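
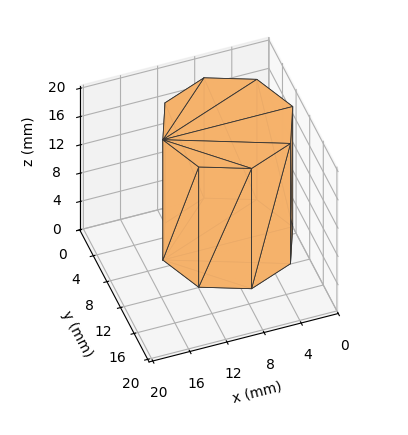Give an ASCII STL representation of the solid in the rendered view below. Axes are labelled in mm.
Reading the render: the shape is a regular 8-sided prism (a cylinder approximated with 8 flat sides), circumscribed radius ≈ 7 mm, height ≈ 17 mm (dimensions read to the nearest mm from the axis ticks). For the STL, each face is triangulated and given an outward normal.

solid part
  facet normal 0.0000 0.0000 -1.0000
    outer loop
      vertex 7.00 14.00 0.00
      vertex 11.95 11.95 0.00
      vertex 14.00 7.00 0.00
    endloop
  endfacet
  facet normal 0.0000 0.0000 -1.0000
    outer loop
      vertex 2.05 11.95 0.00
      vertex 7.00 14.00 0.00
      vertex 14.00 7.00 0.00
    endloop
  endfacet
  facet normal 0.0000 0.0000 -1.0000
    outer loop
      vertex 0.00 7.00 0.00
      vertex 2.05 11.95 0.00
      vertex 14.00 7.00 0.00
    endloop
  endfacet
  facet normal 0.0000 0.0000 -1.0000
    outer loop
      vertex 2.05 2.05 0.00
      vertex 0.00 7.00 0.00
      vertex 14.00 7.00 0.00
    endloop
  endfacet
  facet normal 0.0000 0.0000 -1.0000
    outer loop
      vertex 7.00 0.00 0.00
      vertex 2.05 2.05 0.00
      vertex 14.00 7.00 0.00
    endloop
  endfacet
  facet normal 0.0000 0.0000 -1.0000
    outer loop
      vertex 11.95 2.05 0.00
      vertex 7.00 0.00 0.00
      vertex 14.00 7.00 0.00
    endloop
  endfacet
  facet normal 0.0000 0.0000 1.0000
    outer loop
      vertex 14.00 7.00 17.00
      vertex 11.95 11.95 17.00
      vertex 7.00 14.00 17.00
    endloop
  endfacet
  facet normal 0.0000 0.0000 1.0000
    outer loop
      vertex 14.00 7.00 17.00
      vertex 7.00 14.00 17.00
      vertex 2.05 11.95 17.00
    endloop
  endfacet
  facet normal 0.0000 0.0000 1.0000
    outer loop
      vertex 14.00 7.00 17.00
      vertex 2.05 11.95 17.00
      vertex 0.00 7.00 17.00
    endloop
  endfacet
  facet normal 0.0000 0.0000 1.0000
    outer loop
      vertex 14.00 7.00 17.00
      vertex 0.00 7.00 17.00
      vertex 2.05 2.05 17.00
    endloop
  endfacet
  facet normal 0.0000 0.0000 1.0000
    outer loop
      vertex 14.00 7.00 17.00
      vertex 2.05 2.05 17.00
      vertex 7.00 0.00 17.00
    endloop
  endfacet
  facet normal 0.0000 0.0000 1.0000
    outer loop
      vertex 14.00 7.00 17.00
      vertex 7.00 0.00 17.00
      vertex 11.95 2.05 17.00
    endloop
  endfacet
  facet normal 0.9239 0.3826 0.0000
    outer loop
      vertex 14.00 7.00 0.00
      vertex 11.95 11.95 0.00
      vertex 11.95 11.95 17.00
    endloop
  endfacet
  facet normal 0.9239 0.3826 0.0000
    outer loop
      vertex 14.00 7.00 0.00
      vertex 11.95 11.95 17.00
      vertex 14.00 7.00 17.00
    endloop
  endfacet
  facet normal 0.3826 0.9239 0.0000
    outer loop
      vertex 11.95 11.95 0.00
      vertex 7.00 14.00 0.00
      vertex 7.00 14.00 17.00
    endloop
  endfacet
  facet normal 0.3826 0.9239 0.0000
    outer loop
      vertex 11.95 11.95 0.00
      vertex 7.00 14.00 17.00
      vertex 11.95 11.95 17.00
    endloop
  endfacet
  facet normal -0.3826 0.9239 0.0000
    outer loop
      vertex 7.00 14.00 0.00
      vertex 2.05 11.95 0.00
      vertex 2.05 11.95 17.00
    endloop
  endfacet
  facet normal -0.3826 0.9239 0.0000
    outer loop
      vertex 7.00 14.00 0.00
      vertex 2.05 11.95 17.00
      vertex 7.00 14.00 17.00
    endloop
  endfacet
  facet normal -0.9239 0.3826 0.0000
    outer loop
      vertex 2.05 11.95 0.00
      vertex 0.00 7.00 0.00
      vertex 0.00 7.00 17.00
    endloop
  endfacet
  facet normal -0.9239 0.3826 0.0000
    outer loop
      vertex 2.05 11.95 0.00
      vertex 0.00 7.00 17.00
      vertex 2.05 11.95 17.00
    endloop
  endfacet
  facet normal -0.9239 -0.3826 0.0000
    outer loop
      vertex 0.00 7.00 0.00
      vertex 2.05 2.05 0.00
      vertex 2.05 2.05 17.00
    endloop
  endfacet
  facet normal -0.9239 -0.3826 0.0000
    outer loop
      vertex 0.00 7.00 0.00
      vertex 2.05 2.05 17.00
      vertex 0.00 7.00 17.00
    endloop
  endfacet
  facet normal -0.3826 -0.9239 0.0000
    outer loop
      vertex 2.05 2.05 0.00
      vertex 7.00 0.00 0.00
      vertex 7.00 0.00 17.00
    endloop
  endfacet
  facet normal -0.3826 -0.9239 0.0000
    outer loop
      vertex 2.05 2.05 0.00
      vertex 7.00 0.00 17.00
      vertex 2.05 2.05 17.00
    endloop
  endfacet
  facet normal 0.3826 -0.9239 0.0000
    outer loop
      vertex 7.00 0.00 0.00
      vertex 11.95 2.05 0.00
      vertex 11.95 2.05 17.00
    endloop
  endfacet
  facet normal 0.3826 -0.9239 0.0000
    outer loop
      vertex 7.00 0.00 0.00
      vertex 11.95 2.05 17.00
      vertex 7.00 0.00 17.00
    endloop
  endfacet
  facet normal 0.9239 -0.3826 0.0000
    outer loop
      vertex 11.95 2.05 0.00
      vertex 14.00 7.00 0.00
      vertex 14.00 7.00 17.00
    endloop
  endfacet
  facet normal 0.9239 -0.3826 0.0000
    outer loop
      vertex 11.95 2.05 0.00
      vertex 14.00 7.00 17.00
      vertex 11.95 2.05 17.00
    endloop
  endfacet
endsolid part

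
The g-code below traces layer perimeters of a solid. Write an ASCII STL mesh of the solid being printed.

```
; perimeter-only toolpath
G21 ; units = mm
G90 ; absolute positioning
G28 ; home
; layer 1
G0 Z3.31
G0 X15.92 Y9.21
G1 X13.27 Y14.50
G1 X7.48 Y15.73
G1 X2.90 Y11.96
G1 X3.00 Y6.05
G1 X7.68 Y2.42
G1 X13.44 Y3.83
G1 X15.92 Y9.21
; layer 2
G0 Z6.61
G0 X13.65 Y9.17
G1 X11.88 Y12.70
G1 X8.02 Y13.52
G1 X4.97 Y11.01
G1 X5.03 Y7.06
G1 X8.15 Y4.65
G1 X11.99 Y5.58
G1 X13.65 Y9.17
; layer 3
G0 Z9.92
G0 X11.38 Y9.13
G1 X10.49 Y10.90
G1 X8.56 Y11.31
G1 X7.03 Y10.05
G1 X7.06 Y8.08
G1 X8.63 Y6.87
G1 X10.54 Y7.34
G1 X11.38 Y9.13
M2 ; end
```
solid part
  facet normal 0.0000 0.0000 -1.0000
    outer loop
      vertex 6.94 17.94 0.00
      vertex 14.66 16.30 0.00
      vertex 18.20 9.24 0.00
    endloop
  endfacet
  facet normal 0.0000 0.0000 -1.0000
    outer loop
      vertex 0.84 12.92 0.00
      vertex 6.94 17.94 0.00
      vertex 18.20 9.24 0.00
    endloop
  endfacet
  facet normal 0.0000 0.0000 -1.0000
    outer loop
      vertex 0.96 5.03 0.00
      vertex 0.84 12.92 0.00
      vertex 18.20 9.24 0.00
    endloop
  endfacet
  facet normal 0.0000 0.0000 -1.0000
    outer loop
      vertex 7.21 0.20 0.00
      vertex 0.96 5.03 0.00
      vertex 18.20 9.24 0.00
    endloop
  endfacet
  facet normal 0.0000 0.0000 -1.0000
    outer loop
      vertex 14.88 2.07 0.00
      vertex 7.21 0.20 0.00
      vertex 18.20 9.24 0.00
    endloop
  endfacet
  facet normal 0.7597 0.3809 0.5270
    outer loop
      vertex 18.20 9.24 0.00
      vertex 14.66 16.30 0.00
      vertex 9.10 9.10 13.22
    endloop
  endfacet
  facet normal 0.1766 0.8313 0.5270
    outer loop
      vertex 14.66 16.30 0.00
      vertex 6.94 17.94 0.00
      vertex 9.10 9.10 13.22
    endloop
  endfacet
  facet normal -0.5400 0.6562 0.5270
    outer loop
      vertex 6.94 17.94 0.00
      vertex 0.84 12.92 0.00
      vertex 9.10 9.10 13.22
    endloop
  endfacet
  facet normal -0.8497 -0.0129 0.5272
    outer loop
      vertex 0.84 12.92 0.00
      vertex 0.96 5.03 0.00
      vertex 9.10 9.10 13.22
    endloop
  endfacet
  facet normal -0.5197 -0.6725 0.5270
    outer loop
      vertex 0.96 5.03 0.00
      vertex 7.21 0.20 0.00
      vertex 9.10 9.10 13.22
    endloop
  endfacet
  facet normal 0.2013 -0.8256 0.5271
    outer loop
      vertex 7.21 0.20 0.00
      vertex 14.88 2.07 0.00
      vertex 9.10 9.10 13.22
    endloop
  endfacet
  facet normal 0.7712 -0.3571 0.5271
    outer loop
      vertex 14.88 2.07 0.00
      vertex 18.20 9.24 0.00
      vertex 9.10 9.10 13.22
    endloop
  endfacet
endsolid part

The G0 Z moves step by Δz≈3.31 mm. The G1 loops shrink linearly with z, so the solid tapers from its base footprint up to z≈13.2. Closing with a flat bottom cap and the tapered top and triangulating gives 12 facets — a regular 7-sided pyramid, base circumscribed radius ≈ 9.1 mm, apex at z ≈ 13.2 mm.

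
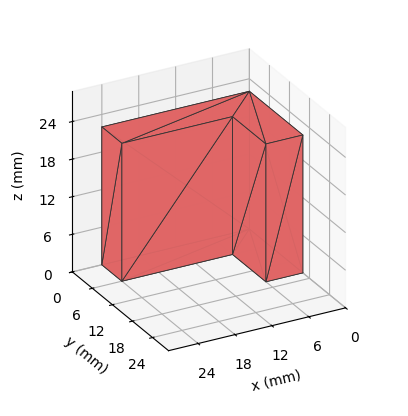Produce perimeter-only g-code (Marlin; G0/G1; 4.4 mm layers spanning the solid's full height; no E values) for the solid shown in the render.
Reading the render: the shape is an L-shaped prism: outer 24 × 16 mm, arm thicknesses ≈ 6 mm (horizontal) and 6 mm (vertical), extruded 22 mm in z (dimensions read to the nearest mm from the axis ticks). For the g-code, the solid's height is divided into equal slices at the stated Δz and each level perimeter traced with G1 moves after a G0 lift.

; perimeter-only toolpath
G21 ; units = mm
G90 ; absolute positioning
G28 ; home
; layer 1
G0 Z4.4
G0 X0.0 Y0.0
G1 X24.0 Y0.0
G1 X24.0 Y6.0
G1 X6.0 Y6.0
G1 X6.0 Y16.0
G1 X0.0 Y16.0
G1 X0.0 Y0.0
; layer 2
G0 Z8.8
G0 X0.0 Y0.0
G1 X24.0 Y0.0
G1 X24.0 Y6.0
G1 X6.0 Y6.0
G1 X6.0 Y16.0
G1 X0.0 Y16.0
G1 X0.0 Y0.0
; layer 3
G0 Z13.2
G0 X0.0 Y0.0
G1 X24.0 Y0.0
G1 X24.0 Y6.0
G1 X6.0 Y6.0
G1 X6.0 Y16.0
G1 X0.0 Y16.0
G1 X0.0 Y0.0
; layer 4
G0 Z17.6
G0 X0.0 Y0.0
G1 X24.0 Y0.0
G1 X24.0 Y6.0
G1 X6.0 Y6.0
G1 X6.0 Y16.0
G1 X0.0 Y16.0
G1 X0.0 Y0.0
; layer 5
G0 Z22.0
G0 X0.0 Y0.0
G1 X24.0 Y0.0
G1 X24.0 Y6.0
G1 X6.0 Y6.0
G1 X6.0 Y16.0
G1 X0.0 Y16.0
G1 X0.0 Y0.0
M2 ; end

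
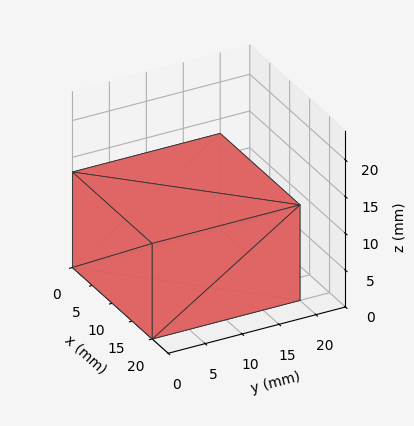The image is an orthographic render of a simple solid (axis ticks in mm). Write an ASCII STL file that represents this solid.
Reading the render: the shape is a rectangular box, roughly 20 × 20 mm footprint and 13 mm tall (dimensions read to the nearest mm from the axis ticks). For the STL, each face is triangulated and given an outward normal.

solid part
  facet normal 0.0000 0.0000 -1.0000
    outer loop
      vertex 20.000 20.000 0.000
      vertex 20.000 0.000 0.000
      vertex 0.000 0.000 0.000
    endloop
  endfacet
  facet normal 0.0000 0.0000 -1.0000
    outer loop
      vertex 0.000 20.000 0.000
      vertex 20.000 20.000 0.000
      vertex 0.000 0.000 0.000
    endloop
  endfacet
  facet normal 0.0000 0.0000 1.0000
    outer loop
      vertex 0.000 0.000 13.000
      vertex 20.000 0.000 13.000
      vertex 20.000 20.000 13.000
    endloop
  endfacet
  facet normal 0.0000 0.0000 1.0000
    outer loop
      vertex 0.000 0.000 13.000
      vertex 20.000 20.000 13.000
      vertex 0.000 20.000 13.000
    endloop
  endfacet
  facet normal 0.0000 -1.0000 0.0000
    outer loop
      vertex 0.000 0.000 0.000
      vertex 20.000 0.000 0.000
      vertex 20.000 0.000 13.000
    endloop
  endfacet
  facet normal 0.0000 -1.0000 0.0000
    outer loop
      vertex 0.000 0.000 0.000
      vertex 20.000 0.000 13.000
      vertex 0.000 0.000 13.000
    endloop
  endfacet
  facet normal 0.0000 1.0000 0.0000
    outer loop
      vertex 20.000 20.000 13.000
      vertex 20.000 20.000 0.000
      vertex 0.000 20.000 0.000
    endloop
  endfacet
  facet normal 0.0000 1.0000 0.0000
    outer loop
      vertex 0.000 20.000 13.000
      vertex 20.000 20.000 13.000
      vertex 0.000 20.000 0.000
    endloop
  endfacet
  facet normal -1.0000 0.0000 0.0000
    outer loop
      vertex 0.000 20.000 13.000
      vertex 0.000 20.000 0.000
      vertex 0.000 0.000 0.000
    endloop
  endfacet
  facet normal -1.0000 0.0000 0.0000
    outer loop
      vertex 0.000 0.000 13.000
      vertex 0.000 20.000 13.000
      vertex 0.000 0.000 0.000
    endloop
  endfacet
  facet normal 1.0000 0.0000 0.0000
    outer loop
      vertex 20.000 0.000 0.000
      vertex 20.000 20.000 0.000
      vertex 20.000 20.000 13.000
    endloop
  endfacet
  facet normal 1.0000 0.0000 0.0000
    outer loop
      vertex 20.000 0.000 0.000
      vertex 20.000 20.000 13.000
      vertex 20.000 0.000 13.000
    endloop
  endfacet
endsolid part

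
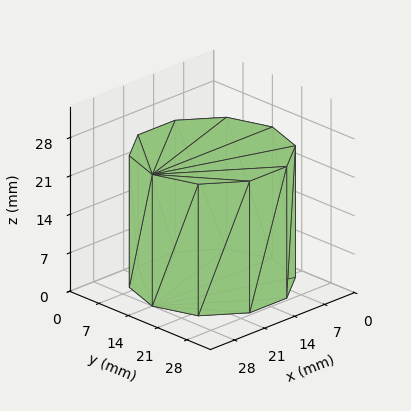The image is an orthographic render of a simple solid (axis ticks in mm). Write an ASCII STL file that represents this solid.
Reading the render: the shape is a regular 10-sided prism (a cylinder approximated with 10 flat sides), circumscribed radius ≈ 14 mm, height ≈ 24 mm (dimensions read to the nearest mm from the axis ticks). For the STL, each face is triangulated and given an outward normal.

solid part
  facet normal 0.0000 0.0000 -1.0000
    outer loop
      vertex 18.326 27.315 0.000
      vertex 25.326 22.229 0.000
      vertex 28.000 14.000 0.000
    endloop
  endfacet
  facet normal 0.0000 0.0000 -1.0000
    outer loop
      vertex 9.674 27.315 0.000
      vertex 18.326 27.315 0.000
      vertex 28.000 14.000 0.000
    endloop
  endfacet
  facet normal 0.0000 0.0000 -1.0000
    outer loop
      vertex 2.674 22.229 0.000
      vertex 9.674 27.315 0.000
      vertex 28.000 14.000 0.000
    endloop
  endfacet
  facet normal 0.0000 0.0000 -1.0000
    outer loop
      vertex 0.000 14.000 0.000
      vertex 2.674 22.229 0.000
      vertex 28.000 14.000 0.000
    endloop
  endfacet
  facet normal 0.0000 0.0000 -1.0000
    outer loop
      vertex 2.674 5.771 0.000
      vertex 0.000 14.000 0.000
      vertex 28.000 14.000 0.000
    endloop
  endfacet
  facet normal 0.0000 0.0000 -1.0000
    outer loop
      vertex 9.674 0.685 0.000
      vertex 2.674 5.771 0.000
      vertex 28.000 14.000 0.000
    endloop
  endfacet
  facet normal 0.0000 0.0000 -1.0000
    outer loop
      vertex 18.326 0.685 0.000
      vertex 9.674 0.685 0.000
      vertex 28.000 14.000 0.000
    endloop
  endfacet
  facet normal 0.0000 0.0000 -1.0000
    outer loop
      vertex 25.326 5.771 0.000
      vertex 18.326 0.685 0.000
      vertex 28.000 14.000 0.000
    endloop
  endfacet
  facet normal 0.0000 0.0000 1.0000
    outer loop
      vertex 28.000 14.000 24.000
      vertex 25.326 22.229 24.000
      vertex 18.326 27.315 24.000
    endloop
  endfacet
  facet normal 0.0000 0.0000 1.0000
    outer loop
      vertex 28.000 14.000 24.000
      vertex 18.326 27.315 24.000
      vertex 9.674 27.315 24.000
    endloop
  endfacet
  facet normal 0.0000 0.0000 1.0000
    outer loop
      vertex 28.000 14.000 24.000
      vertex 9.674 27.315 24.000
      vertex 2.674 22.229 24.000
    endloop
  endfacet
  facet normal 0.0000 0.0000 1.0000
    outer loop
      vertex 28.000 14.000 24.000
      vertex 2.674 22.229 24.000
      vertex 0.000 14.000 24.000
    endloop
  endfacet
  facet normal 0.0000 0.0000 1.0000
    outer loop
      vertex 28.000 14.000 24.000
      vertex 0.000 14.000 24.000
      vertex 2.674 5.771 24.000
    endloop
  endfacet
  facet normal 0.0000 0.0000 1.0000
    outer loop
      vertex 28.000 14.000 24.000
      vertex 2.674 5.771 24.000
      vertex 9.674 0.685 24.000
    endloop
  endfacet
  facet normal 0.0000 0.0000 1.0000
    outer loop
      vertex 28.000 14.000 24.000
      vertex 9.674 0.685 24.000
      vertex 18.326 0.685 24.000
    endloop
  endfacet
  facet normal 0.0000 0.0000 1.0000
    outer loop
      vertex 28.000 14.000 24.000
      vertex 18.326 0.685 24.000
      vertex 25.326 5.771 24.000
    endloop
  endfacet
  facet normal 0.9510 0.3090 0.0000
    outer loop
      vertex 28.000 14.000 0.000
      vertex 25.326 22.229 0.000
      vertex 25.326 22.229 24.000
    endloop
  endfacet
  facet normal 0.9510 0.3090 0.0000
    outer loop
      vertex 28.000 14.000 0.000
      vertex 25.326 22.229 24.000
      vertex 28.000 14.000 24.000
    endloop
  endfacet
  facet normal 0.5878 0.8090 0.0000
    outer loop
      vertex 25.326 22.229 0.000
      vertex 18.326 27.315 0.000
      vertex 18.326 27.315 24.000
    endloop
  endfacet
  facet normal 0.5878 0.8090 0.0000
    outer loop
      vertex 25.326 22.229 0.000
      vertex 18.326 27.315 24.000
      vertex 25.326 22.229 24.000
    endloop
  endfacet
  facet normal 0.0000 1.0000 0.0000
    outer loop
      vertex 18.326 27.315 0.000
      vertex 9.674 27.315 0.000
      vertex 9.674 27.315 24.000
    endloop
  endfacet
  facet normal 0.0000 1.0000 0.0000
    outer loop
      vertex 18.326 27.315 0.000
      vertex 9.674 27.315 24.000
      vertex 18.326 27.315 24.000
    endloop
  endfacet
  facet normal -0.5878 0.8090 0.0000
    outer loop
      vertex 9.674 27.315 0.000
      vertex 2.674 22.229 0.000
      vertex 2.674 22.229 24.000
    endloop
  endfacet
  facet normal -0.5878 0.8090 0.0000
    outer loop
      vertex 9.674 27.315 0.000
      vertex 2.674 22.229 24.000
      vertex 9.674 27.315 24.000
    endloop
  endfacet
  facet normal -0.9510 0.3090 0.0000
    outer loop
      vertex 2.674 22.229 0.000
      vertex 0.000 14.000 0.000
      vertex 0.000 14.000 24.000
    endloop
  endfacet
  facet normal -0.9510 0.3090 0.0000
    outer loop
      vertex 2.674 22.229 0.000
      vertex 0.000 14.000 24.000
      vertex 2.674 22.229 24.000
    endloop
  endfacet
  facet normal -0.9510 -0.3090 0.0000
    outer loop
      vertex 0.000 14.000 0.000
      vertex 2.674 5.771 0.000
      vertex 2.674 5.771 24.000
    endloop
  endfacet
  facet normal -0.9510 -0.3090 0.0000
    outer loop
      vertex 0.000 14.000 0.000
      vertex 2.674 5.771 24.000
      vertex 0.000 14.000 24.000
    endloop
  endfacet
  facet normal -0.5878 -0.8090 0.0000
    outer loop
      vertex 2.674 5.771 0.000
      vertex 9.674 0.685 0.000
      vertex 9.674 0.685 24.000
    endloop
  endfacet
  facet normal -0.5878 -0.8090 0.0000
    outer loop
      vertex 2.674 5.771 0.000
      vertex 9.674 0.685 24.000
      vertex 2.674 5.771 24.000
    endloop
  endfacet
  facet normal 0.0000 -1.0000 0.0000
    outer loop
      vertex 9.674 0.685 0.000
      vertex 18.326 0.685 0.000
      vertex 18.326 0.685 24.000
    endloop
  endfacet
  facet normal 0.0000 -1.0000 0.0000
    outer loop
      vertex 9.674 0.685 0.000
      vertex 18.326 0.685 24.000
      vertex 9.674 0.685 24.000
    endloop
  endfacet
  facet normal 0.5878 -0.8090 0.0000
    outer loop
      vertex 18.326 0.685 0.000
      vertex 25.326 5.771 0.000
      vertex 25.326 5.771 24.000
    endloop
  endfacet
  facet normal 0.5878 -0.8090 0.0000
    outer loop
      vertex 18.326 0.685 0.000
      vertex 25.326 5.771 24.000
      vertex 18.326 0.685 24.000
    endloop
  endfacet
  facet normal 0.9510 -0.3090 0.0000
    outer loop
      vertex 25.326 5.771 0.000
      vertex 28.000 14.000 0.000
      vertex 28.000 14.000 24.000
    endloop
  endfacet
  facet normal 0.9510 -0.3090 0.0000
    outer loop
      vertex 25.326 5.771 0.000
      vertex 28.000 14.000 24.000
      vertex 25.326 5.771 24.000
    endloop
  endfacet
endsolid part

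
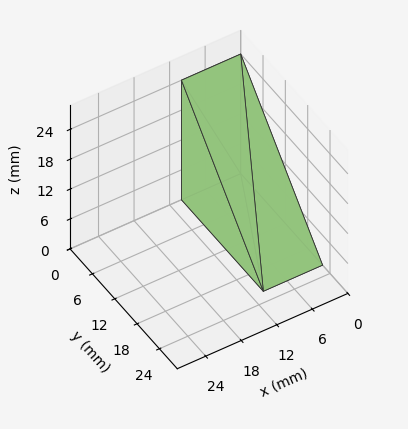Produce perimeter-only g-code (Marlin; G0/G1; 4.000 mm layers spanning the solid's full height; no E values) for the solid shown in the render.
Reading the render: the shape is a wedge (ramp): 10 × 22 mm base, rising to 24 mm along the y=0 edge and sloping linearly to z=0 at y=22 (dimensions read to the nearest mm from the axis ticks). For the g-code, the solid's height is divided into equal slices at the stated Δz and each level perimeter traced with G1 moves after a G0 lift.

; perimeter-only toolpath
G21 ; units = mm
G90 ; absolute positioning
G28 ; home
; layer 1
G0 Z4.000
G0 X0.000 Y0.000
G1 X10.000 Y0.000
G1 X10.000 Y18.333
G1 X0.000 Y18.333
G1 X0.000 Y0.000
; layer 2
G0 Z8.000
G0 X0.000 Y0.000
G1 X10.000 Y0.000
G1 X10.000 Y14.667
G1 X0.000 Y14.667
G1 X0.000 Y0.000
; layer 3
G0 Z12.000
G0 X0.000 Y0.000
G1 X10.000 Y0.000
G1 X10.000 Y11.000
G1 X0.000 Y11.000
G1 X0.000 Y0.000
; layer 4
G0 Z16.000
G0 X0.000 Y0.000
G1 X10.000 Y0.000
G1 X10.000 Y7.333
G1 X0.000 Y7.333
G1 X0.000 Y0.000
; layer 5
G0 Z20.000
G0 X0.000 Y0.000
G1 X10.000 Y0.000
G1 X10.000 Y3.667
G1 X0.000 Y3.667
G1 X0.000 Y0.000
M2 ; end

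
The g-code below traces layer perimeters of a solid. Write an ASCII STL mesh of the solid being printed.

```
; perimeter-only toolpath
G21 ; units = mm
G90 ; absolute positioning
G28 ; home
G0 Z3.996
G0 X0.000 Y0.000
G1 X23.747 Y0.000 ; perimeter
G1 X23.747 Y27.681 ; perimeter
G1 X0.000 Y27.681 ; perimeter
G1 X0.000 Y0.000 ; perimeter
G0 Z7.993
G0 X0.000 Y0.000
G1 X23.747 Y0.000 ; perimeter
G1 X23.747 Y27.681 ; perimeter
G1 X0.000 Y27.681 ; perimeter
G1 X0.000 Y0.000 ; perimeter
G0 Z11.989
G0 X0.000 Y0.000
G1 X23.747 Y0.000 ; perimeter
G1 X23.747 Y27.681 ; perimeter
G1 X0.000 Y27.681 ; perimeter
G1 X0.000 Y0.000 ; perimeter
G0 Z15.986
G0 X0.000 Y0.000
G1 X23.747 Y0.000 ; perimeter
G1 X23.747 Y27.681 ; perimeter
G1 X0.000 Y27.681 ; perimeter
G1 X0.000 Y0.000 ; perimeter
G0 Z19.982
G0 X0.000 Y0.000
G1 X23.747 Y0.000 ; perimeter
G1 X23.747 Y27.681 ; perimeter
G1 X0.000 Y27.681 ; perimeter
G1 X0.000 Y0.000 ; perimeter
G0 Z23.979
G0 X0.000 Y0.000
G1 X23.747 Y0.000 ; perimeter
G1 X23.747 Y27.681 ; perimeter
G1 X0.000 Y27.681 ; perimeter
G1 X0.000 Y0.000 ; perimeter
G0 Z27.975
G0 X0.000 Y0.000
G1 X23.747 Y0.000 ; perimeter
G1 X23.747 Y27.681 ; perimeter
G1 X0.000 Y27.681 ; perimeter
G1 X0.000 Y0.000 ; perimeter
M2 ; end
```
solid part
  facet normal 0.0000 0.0000 -1.0000
    outer loop
      vertex 23.747 27.681 0.000
      vertex 23.747 0.000 0.000
      vertex 0.000 0.000 0.000
    endloop
  endfacet
  facet normal 0.0000 0.0000 -1.0000
    outer loop
      vertex 0.000 27.681 0.000
      vertex 23.747 27.681 0.000
      vertex 0.000 0.000 0.000
    endloop
  endfacet
  facet normal 0.0000 0.0000 1.0000
    outer loop
      vertex 0.000 0.000 27.975
      vertex 23.747 0.000 27.975
      vertex 23.747 27.681 27.975
    endloop
  endfacet
  facet normal 0.0000 0.0000 1.0000
    outer loop
      vertex 0.000 0.000 27.975
      vertex 23.747 27.681 27.975
      vertex 0.000 27.681 27.975
    endloop
  endfacet
  facet normal 0.0000 -1.0000 0.0000
    outer loop
      vertex 0.000 0.000 0.000
      vertex 23.747 0.000 0.000
      vertex 23.747 0.000 27.975
    endloop
  endfacet
  facet normal 0.0000 -1.0000 0.0000
    outer loop
      vertex 0.000 0.000 0.000
      vertex 23.747 0.000 27.975
      vertex 0.000 0.000 27.975
    endloop
  endfacet
  facet normal 0.0000 1.0000 0.0000
    outer loop
      vertex 23.747 27.681 27.975
      vertex 23.747 27.681 0.000
      vertex 0.000 27.681 0.000
    endloop
  endfacet
  facet normal 0.0000 1.0000 0.0000
    outer loop
      vertex 0.000 27.681 27.975
      vertex 23.747 27.681 27.975
      vertex 0.000 27.681 0.000
    endloop
  endfacet
  facet normal -1.0000 0.0000 0.0000
    outer loop
      vertex 0.000 27.681 27.975
      vertex 0.000 27.681 0.000
      vertex 0.000 0.000 0.000
    endloop
  endfacet
  facet normal -1.0000 0.0000 0.0000
    outer loop
      vertex 0.000 0.000 27.975
      vertex 0.000 27.681 27.975
      vertex 0.000 0.000 0.000
    endloop
  endfacet
  facet normal 1.0000 0.0000 0.0000
    outer loop
      vertex 23.747 0.000 0.000
      vertex 23.747 27.681 0.000
      vertex 23.747 27.681 27.975
    endloop
  endfacet
  facet normal 1.0000 0.0000 0.0000
    outer loop
      vertex 23.747 0.000 0.000
      vertex 23.747 27.681 27.975
      vertex 23.747 0.000 27.975
    endloop
  endfacet
endsolid part

The G0 Z moves step by Δz≈3.996 mm. Every layer's G1 loop is the same polygon, so the solid is a straight extrusion of it from z=0 to z≈28. Closing with flat bottom and top caps and triangulating gives 12 facets — a rectangular box, roughly 23.7 × 27.7 mm footprint and 28 mm tall.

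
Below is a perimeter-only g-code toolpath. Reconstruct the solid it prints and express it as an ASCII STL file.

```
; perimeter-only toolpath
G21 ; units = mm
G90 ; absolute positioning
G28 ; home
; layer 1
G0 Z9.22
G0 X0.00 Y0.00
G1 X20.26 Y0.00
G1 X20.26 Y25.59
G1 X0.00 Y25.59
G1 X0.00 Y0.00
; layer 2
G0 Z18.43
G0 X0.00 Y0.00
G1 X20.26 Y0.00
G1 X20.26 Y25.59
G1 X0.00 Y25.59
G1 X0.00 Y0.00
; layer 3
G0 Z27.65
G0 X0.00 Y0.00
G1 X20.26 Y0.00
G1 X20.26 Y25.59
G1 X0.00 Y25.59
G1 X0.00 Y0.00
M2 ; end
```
solid part
  facet normal 0.0000 0.0000 -1.0000
    outer loop
      vertex 20.26 25.59 0.00
      vertex 20.26 0.00 0.00
      vertex 0.00 0.00 0.00
    endloop
  endfacet
  facet normal 0.0000 0.0000 -1.0000
    outer loop
      vertex 0.00 25.59 0.00
      vertex 20.26 25.59 0.00
      vertex 0.00 0.00 0.00
    endloop
  endfacet
  facet normal 0.0000 0.0000 1.0000
    outer loop
      vertex 0.00 0.00 27.65
      vertex 20.26 0.00 27.65
      vertex 20.26 25.59 27.65
    endloop
  endfacet
  facet normal 0.0000 0.0000 1.0000
    outer loop
      vertex 0.00 0.00 27.65
      vertex 20.26 25.59 27.65
      vertex 0.00 25.59 27.65
    endloop
  endfacet
  facet normal 0.0000 -1.0000 0.0000
    outer loop
      vertex 0.00 0.00 0.00
      vertex 20.26 0.00 0.00
      vertex 20.26 0.00 27.65
    endloop
  endfacet
  facet normal 0.0000 -1.0000 0.0000
    outer loop
      vertex 0.00 0.00 0.00
      vertex 20.26 0.00 27.65
      vertex 0.00 0.00 27.65
    endloop
  endfacet
  facet normal 0.0000 1.0000 0.0000
    outer loop
      vertex 20.26 25.59 27.65
      vertex 20.26 25.59 0.00
      vertex 0.00 25.59 0.00
    endloop
  endfacet
  facet normal 0.0000 1.0000 0.0000
    outer loop
      vertex 0.00 25.59 27.65
      vertex 20.26 25.59 27.65
      vertex 0.00 25.59 0.00
    endloop
  endfacet
  facet normal -1.0000 0.0000 0.0000
    outer loop
      vertex 0.00 25.59 27.65
      vertex 0.00 25.59 0.00
      vertex 0.00 0.00 0.00
    endloop
  endfacet
  facet normal -1.0000 0.0000 0.0000
    outer loop
      vertex 0.00 0.00 27.65
      vertex 0.00 25.59 27.65
      vertex 0.00 0.00 0.00
    endloop
  endfacet
  facet normal 1.0000 0.0000 0.0000
    outer loop
      vertex 20.26 0.00 0.00
      vertex 20.26 25.59 0.00
      vertex 20.26 25.59 27.65
    endloop
  endfacet
  facet normal 1.0000 0.0000 0.0000
    outer loop
      vertex 20.26 0.00 0.00
      vertex 20.26 25.59 27.65
      vertex 20.26 0.00 27.65
    endloop
  endfacet
endsolid part

The G0 Z moves step by Δz≈9.22 mm. Every layer's G1 loop is the same polygon, so the solid is a straight extrusion of it from z=0 to z≈27.6. Closing with flat bottom and top caps and triangulating gives 12 facets — a rectangular box, roughly 20.3 × 25.6 mm footprint and 27.6 mm tall.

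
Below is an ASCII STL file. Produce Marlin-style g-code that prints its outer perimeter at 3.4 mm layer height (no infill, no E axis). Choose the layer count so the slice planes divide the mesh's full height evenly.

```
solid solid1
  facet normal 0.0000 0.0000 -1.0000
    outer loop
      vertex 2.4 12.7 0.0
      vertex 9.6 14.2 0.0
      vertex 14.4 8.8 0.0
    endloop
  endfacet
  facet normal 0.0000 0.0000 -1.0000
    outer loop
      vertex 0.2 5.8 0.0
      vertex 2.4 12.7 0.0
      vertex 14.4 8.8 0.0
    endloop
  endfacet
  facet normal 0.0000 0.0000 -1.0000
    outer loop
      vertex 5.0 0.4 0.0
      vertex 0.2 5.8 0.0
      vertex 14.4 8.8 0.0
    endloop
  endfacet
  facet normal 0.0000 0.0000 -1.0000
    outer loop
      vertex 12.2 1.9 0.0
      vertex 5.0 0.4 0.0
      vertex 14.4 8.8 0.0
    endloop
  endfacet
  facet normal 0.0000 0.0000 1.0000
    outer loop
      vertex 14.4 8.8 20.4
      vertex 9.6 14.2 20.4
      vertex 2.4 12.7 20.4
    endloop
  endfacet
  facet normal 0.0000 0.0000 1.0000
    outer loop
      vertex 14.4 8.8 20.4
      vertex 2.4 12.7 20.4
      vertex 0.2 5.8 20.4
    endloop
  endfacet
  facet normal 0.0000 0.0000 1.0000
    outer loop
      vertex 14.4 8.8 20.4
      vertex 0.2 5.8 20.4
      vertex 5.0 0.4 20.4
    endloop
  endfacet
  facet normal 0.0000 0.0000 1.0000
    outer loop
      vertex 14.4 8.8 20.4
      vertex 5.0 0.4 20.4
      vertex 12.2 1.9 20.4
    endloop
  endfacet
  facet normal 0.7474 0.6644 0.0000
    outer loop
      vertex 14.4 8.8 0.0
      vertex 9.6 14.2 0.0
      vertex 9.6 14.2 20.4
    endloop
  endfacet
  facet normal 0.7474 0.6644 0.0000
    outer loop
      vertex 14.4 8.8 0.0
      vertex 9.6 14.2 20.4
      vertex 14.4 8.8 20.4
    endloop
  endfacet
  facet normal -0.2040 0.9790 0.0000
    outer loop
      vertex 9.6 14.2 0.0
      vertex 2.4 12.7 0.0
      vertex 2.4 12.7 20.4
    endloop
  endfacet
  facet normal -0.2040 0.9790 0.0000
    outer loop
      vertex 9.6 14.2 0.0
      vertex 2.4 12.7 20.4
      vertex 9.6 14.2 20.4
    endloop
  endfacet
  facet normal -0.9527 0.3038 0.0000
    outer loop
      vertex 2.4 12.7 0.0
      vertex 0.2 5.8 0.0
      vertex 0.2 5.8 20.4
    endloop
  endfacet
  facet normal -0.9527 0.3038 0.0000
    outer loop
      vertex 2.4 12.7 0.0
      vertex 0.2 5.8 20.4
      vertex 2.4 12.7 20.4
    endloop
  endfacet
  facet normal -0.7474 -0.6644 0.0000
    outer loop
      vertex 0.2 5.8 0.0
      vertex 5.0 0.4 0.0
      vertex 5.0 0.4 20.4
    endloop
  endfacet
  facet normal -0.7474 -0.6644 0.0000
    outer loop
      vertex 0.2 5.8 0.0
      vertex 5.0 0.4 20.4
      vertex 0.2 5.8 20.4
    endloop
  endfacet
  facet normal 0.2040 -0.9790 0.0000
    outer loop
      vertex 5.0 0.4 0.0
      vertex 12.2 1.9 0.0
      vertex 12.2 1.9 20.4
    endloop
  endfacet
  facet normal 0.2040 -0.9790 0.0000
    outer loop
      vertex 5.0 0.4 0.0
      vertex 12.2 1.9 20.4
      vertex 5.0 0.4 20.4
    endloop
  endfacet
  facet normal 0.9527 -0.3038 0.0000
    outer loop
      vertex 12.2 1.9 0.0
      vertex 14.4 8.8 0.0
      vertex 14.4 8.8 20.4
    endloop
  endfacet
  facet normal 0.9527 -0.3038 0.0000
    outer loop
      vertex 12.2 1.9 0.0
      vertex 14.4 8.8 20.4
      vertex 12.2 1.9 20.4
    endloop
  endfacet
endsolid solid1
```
; perimeter-only toolpath
G21 ; units = mm
G90 ; absolute positioning
G28 ; home
; layer 1
G0 Z3.4
G0 X14.4 Y8.8
G1 X9.6 Y14.2
G1 X2.4 Y12.7
G1 X0.2 Y5.8
G1 X5.0 Y0.4
G1 X12.2 Y1.9
G1 X14.4 Y8.8
; layer 2
G0 Z6.8
G0 X14.4 Y8.8
G1 X9.6 Y14.2
G1 X2.4 Y12.7
G1 X0.2 Y5.8
G1 X5.0 Y0.4
G1 X12.2 Y1.9
G1 X14.4 Y8.8
; layer 3
G0 Z10.2
G0 X14.4 Y8.8
G1 X9.6 Y14.2
G1 X2.4 Y12.7
G1 X0.2 Y5.8
G1 X5.0 Y0.4
G1 X12.2 Y1.9
G1 X14.4 Y8.8
; layer 4
G0 Z13.6
G0 X14.4 Y8.8
G1 X9.6 Y14.2
G1 X2.4 Y12.7
G1 X0.2 Y5.8
G1 X5.0 Y0.4
G1 X12.2 Y1.9
G1 X14.4 Y8.8
; layer 5
G0 Z17.0
G0 X14.4 Y8.8
G1 X9.6 Y14.2
G1 X2.4 Y12.7
G1 X0.2 Y5.8
G1 X5.0 Y0.4
G1 X12.2 Y1.9
G1 X14.4 Y8.8
; layer 6
G0 Z20.4
G0 X14.4 Y8.8
G1 X9.6 Y14.2
G1 X2.4 Y12.7
G1 X0.2 Y5.8
G1 X5.0 Y0.4
G1 X12.2 Y1.9
G1 X14.4 Y8.8
M2 ; end

The solid is a regular 6-sided prism (a cylinder approximated with 6 flat sides), circumscribed radius ≈ 7.3 mm, height ≈ 20.4 mm. Slicing at Δz = 3.4 mm — 6 equal slices spanning the solid's height, so layer i sits at z = i·h/6 — gives 6 non-empty perimeters. Each is a 6-segment closed polygon; G0 lifts to the layer z and rapids to the start vertex, then G1 traces the edges.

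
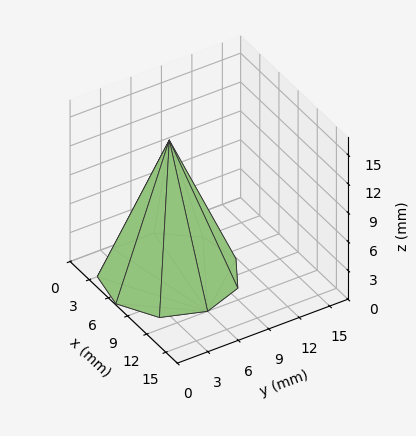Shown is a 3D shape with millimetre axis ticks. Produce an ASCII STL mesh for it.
Reading the render: the shape is a regular 9-sided pyramid, base circumscribed radius ≈ 6 mm, apex at z ≈ 14 mm (dimensions read to the nearest mm from the axis ticks). For the STL, each face is triangulated and given an outward normal.

solid part
  facet normal 0.0000 0.0000 -1.0000
    outer loop
      vertex 7.04 11.91 0.00
      vertex 10.60 9.86 0.00
      vertex 12.00 6.00 0.00
    endloop
  endfacet
  facet normal 0.0000 0.0000 -1.0000
    outer loop
      vertex 3.00 11.20 0.00
      vertex 7.04 11.91 0.00
      vertex 12.00 6.00 0.00
    endloop
  endfacet
  facet normal 0.0000 0.0000 -1.0000
    outer loop
      vertex 0.36 8.05 0.00
      vertex 3.00 11.20 0.00
      vertex 12.00 6.00 0.00
    endloop
  endfacet
  facet normal 0.0000 0.0000 -1.0000
    outer loop
      vertex 0.36 3.95 0.00
      vertex 0.36 8.05 0.00
      vertex 12.00 6.00 0.00
    endloop
  endfacet
  facet normal 0.0000 0.0000 -1.0000
    outer loop
      vertex 3.00 0.80 0.00
      vertex 0.36 3.95 0.00
      vertex 12.00 6.00 0.00
    endloop
  endfacet
  facet normal 0.0000 0.0000 -1.0000
    outer loop
      vertex 7.04 0.09 0.00
      vertex 3.00 0.80 0.00
      vertex 12.00 6.00 0.00
    endloop
  endfacet
  facet normal 0.0000 0.0000 -1.0000
    outer loop
      vertex 10.60 2.14 0.00
      vertex 7.04 0.09 0.00
      vertex 12.00 6.00 0.00
    endloop
  endfacet
  facet normal 0.8720 0.3163 0.3737
    outer loop
      vertex 12.00 6.00 0.00
      vertex 10.60 9.86 0.00
      vertex 6.00 6.00 14.00
    endloop
  endfacet
  facet normal 0.4629 0.8038 0.3737
    outer loop
      vertex 10.60 9.86 0.00
      vertex 7.04 11.91 0.00
      vertex 6.00 6.00 14.00
    endloop
  endfacet
  facet normal -0.1605 0.9135 0.3737
    outer loop
      vertex 7.04 11.91 0.00
      vertex 3.00 11.20 0.00
      vertex 6.00 6.00 14.00
    endloop
  endfacet
  facet normal -0.7109 0.5958 0.3736
    outer loop
      vertex 3.00 11.20 0.00
      vertex 0.36 8.05 0.00
      vertex 6.00 6.00 14.00
    endloop
  endfacet
  facet normal -0.9276 0.0000 0.3737
    outer loop
      vertex 0.36 8.05 0.00
      vertex 0.36 3.95 0.00
      vertex 6.00 6.00 14.00
    endloop
  endfacet
  facet normal -0.7109 -0.5958 0.3736
    outer loop
      vertex 0.36 3.95 0.00
      vertex 3.00 0.80 0.00
      vertex 6.00 6.00 14.00
    endloop
  endfacet
  facet normal -0.1605 -0.9135 0.3737
    outer loop
      vertex 3.00 0.80 0.00
      vertex 7.04 0.09 0.00
      vertex 6.00 6.00 14.00
    endloop
  endfacet
  facet normal 0.4629 -0.8038 0.3737
    outer loop
      vertex 7.04 0.09 0.00
      vertex 10.60 2.14 0.00
      vertex 6.00 6.00 14.00
    endloop
  endfacet
  facet normal 0.8720 -0.3163 0.3737
    outer loop
      vertex 10.60 2.14 0.00
      vertex 12.00 6.00 0.00
      vertex 6.00 6.00 14.00
    endloop
  endfacet
endsolid part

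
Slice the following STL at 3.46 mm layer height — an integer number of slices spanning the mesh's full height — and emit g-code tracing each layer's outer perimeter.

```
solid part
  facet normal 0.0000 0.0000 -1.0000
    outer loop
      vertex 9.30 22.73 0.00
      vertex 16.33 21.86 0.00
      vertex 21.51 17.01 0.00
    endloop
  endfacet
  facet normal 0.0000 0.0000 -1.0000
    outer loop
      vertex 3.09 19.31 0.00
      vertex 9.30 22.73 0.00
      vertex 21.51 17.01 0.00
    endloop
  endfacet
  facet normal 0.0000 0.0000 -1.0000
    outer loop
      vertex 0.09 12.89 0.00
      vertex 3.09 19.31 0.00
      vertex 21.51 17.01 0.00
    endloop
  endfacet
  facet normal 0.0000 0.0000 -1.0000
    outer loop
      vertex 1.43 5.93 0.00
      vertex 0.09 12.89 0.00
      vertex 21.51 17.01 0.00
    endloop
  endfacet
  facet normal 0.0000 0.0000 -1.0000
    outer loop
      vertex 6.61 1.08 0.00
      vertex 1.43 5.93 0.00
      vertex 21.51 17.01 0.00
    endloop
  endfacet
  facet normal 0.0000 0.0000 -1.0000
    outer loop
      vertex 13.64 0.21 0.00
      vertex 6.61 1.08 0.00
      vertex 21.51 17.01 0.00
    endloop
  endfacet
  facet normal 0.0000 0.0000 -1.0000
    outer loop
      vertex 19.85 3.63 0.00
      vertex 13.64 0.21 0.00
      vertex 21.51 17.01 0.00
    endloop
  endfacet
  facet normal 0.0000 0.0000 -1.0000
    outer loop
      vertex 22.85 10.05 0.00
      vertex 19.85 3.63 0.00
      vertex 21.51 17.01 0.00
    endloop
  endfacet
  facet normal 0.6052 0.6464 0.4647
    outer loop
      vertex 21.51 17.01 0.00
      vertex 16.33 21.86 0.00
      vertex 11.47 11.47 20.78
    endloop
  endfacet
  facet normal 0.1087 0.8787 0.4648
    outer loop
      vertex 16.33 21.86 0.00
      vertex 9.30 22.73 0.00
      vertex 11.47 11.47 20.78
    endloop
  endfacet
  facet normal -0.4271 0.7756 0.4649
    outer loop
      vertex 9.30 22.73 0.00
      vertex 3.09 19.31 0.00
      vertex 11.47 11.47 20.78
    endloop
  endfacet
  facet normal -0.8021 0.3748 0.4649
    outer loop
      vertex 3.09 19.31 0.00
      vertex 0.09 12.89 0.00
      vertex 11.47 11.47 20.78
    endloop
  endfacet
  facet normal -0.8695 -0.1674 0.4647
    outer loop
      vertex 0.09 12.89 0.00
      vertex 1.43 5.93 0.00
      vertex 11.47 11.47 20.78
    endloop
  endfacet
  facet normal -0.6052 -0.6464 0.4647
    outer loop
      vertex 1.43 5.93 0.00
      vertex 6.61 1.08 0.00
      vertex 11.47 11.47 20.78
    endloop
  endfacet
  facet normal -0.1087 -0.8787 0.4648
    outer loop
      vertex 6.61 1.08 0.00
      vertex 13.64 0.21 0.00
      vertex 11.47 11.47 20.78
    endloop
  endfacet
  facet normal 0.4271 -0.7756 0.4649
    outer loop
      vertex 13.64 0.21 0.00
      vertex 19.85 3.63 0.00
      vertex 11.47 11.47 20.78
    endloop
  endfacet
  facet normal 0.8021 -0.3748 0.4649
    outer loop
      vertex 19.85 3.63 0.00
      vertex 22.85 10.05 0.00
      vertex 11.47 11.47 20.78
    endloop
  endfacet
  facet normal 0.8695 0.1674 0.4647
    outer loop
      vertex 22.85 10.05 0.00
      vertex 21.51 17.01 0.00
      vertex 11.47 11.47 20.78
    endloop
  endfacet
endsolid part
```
; perimeter-only toolpath
G21 ; units = mm
G90 ; absolute positioning
G28 ; home
; layer 1
G0 Z3.46
G0 X19.84 Y16.09
G1 X15.52 Y20.13
G1 X9.66 Y20.85
G1 X4.49 Y18.00
G1 X1.99 Y12.65
G1 X3.10 Y6.85
G1 X7.42 Y2.81
G1 X13.28 Y2.09
G1 X18.45 Y4.94
G1 X20.95 Y10.29
G1 X19.84 Y16.09
; layer 2
G0 Z6.93
G0 X18.16 Y15.16
G1 X14.71 Y18.40
G1 X10.02 Y18.98
G1 X5.88 Y16.70
G1 X3.88 Y12.42
G1 X4.78 Y7.78
G1 X8.23 Y4.54
G1 X12.92 Y3.96
G1 X17.06 Y6.24
G1 X19.06 Y10.52
G1 X18.16 Y15.16
; layer 3
G0 Z10.39
G0 X16.49 Y14.24
G1 X13.90 Y16.66
G1 X10.39 Y17.10
G1 X7.28 Y15.39
G1 X5.78 Y12.18
G1 X6.45 Y8.70
G1 X9.04 Y6.28
G1 X12.55 Y5.84
G1 X15.66 Y7.55
G1 X17.16 Y10.76
G1 X16.49 Y14.24
; layer 4
G0 Z13.85
G0 X14.82 Y13.32
G1 X13.09 Y14.93
G1 X10.75 Y15.22
G1 X8.68 Y14.08
G1 X7.68 Y11.94
G1 X8.12 Y9.62
G1 X9.85 Y8.01
G1 X12.19 Y7.72
G1 X14.26 Y8.86
G1 X15.26 Y11.00
G1 X14.82 Y13.32
; layer 5
G0 Z17.32
G0 X13.14 Y12.39
G1 X12.28 Y13.20
G1 X11.11 Y13.35
G1 X10.07 Y12.78
G1 X9.57 Y11.71
G1 X9.80 Y10.55
G1 X10.66 Y9.74
G1 X11.83 Y9.59
G1 X12.87 Y10.16
G1 X13.37 Y11.23
G1 X13.14 Y12.39
M2 ; end

The solid is a regular 10-sided pyramid, base circumscribed radius ≈ 11.5 mm, apex at z ≈ 20.8 mm. Slicing at Δz = 3.46 mm — 6 equal slices spanning the solid's height, so layer i sits at z = i·h/6 — gives 5 non-empty perimeters. Each is a 10-segment closed polygon; G0 lifts to the layer z and rapids to the start vertex, then G1 traces the edges. The cross-section shrinks linearly with z (the slice at the apex is degenerate and omitted).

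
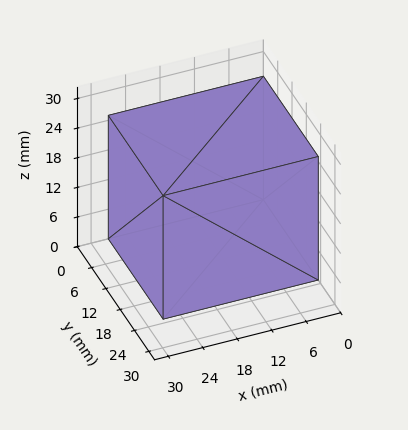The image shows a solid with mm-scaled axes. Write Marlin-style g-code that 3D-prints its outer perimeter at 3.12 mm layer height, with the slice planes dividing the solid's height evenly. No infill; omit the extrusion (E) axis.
Reading the render: the shape is a rectangular box, roughly 27 × 23 mm footprint and 25 mm tall (dimensions read to the nearest mm from the axis ticks). For the g-code, the solid's height is divided into equal slices at the stated Δz and each level perimeter traced with G1 moves after a G0 lift.

; perimeter-only toolpath
G21 ; units = mm
G90 ; absolute positioning
G28 ; home
; layer 1
G0 Z3.12
G0 X0.00 Y0.00
G1 X27.00 Y0.00
G1 X27.00 Y23.00
G1 X0.00 Y23.00
G1 X0.00 Y0.00
; layer 2
G0 Z6.25
G0 X0.00 Y0.00
G1 X27.00 Y0.00
G1 X27.00 Y23.00
G1 X0.00 Y23.00
G1 X0.00 Y0.00
; layer 3
G0 Z9.38
G0 X0.00 Y0.00
G1 X27.00 Y0.00
G1 X27.00 Y23.00
G1 X0.00 Y23.00
G1 X0.00 Y0.00
; layer 4
G0 Z12.50
G0 X0.00 Y0.00
G1 X27.00 Y0.00
G1 X27.00 Y23.00
G1 X0.00 Y23.00
G1 X0.00 Y0.00
; layer 5
G0 Z15.62
G0 X0.00 Y0.00
G1 X27.00 Y0.00
G1 X27.00 Y23.00
G1 X0.00 Y23.00
G1 X0.00 Y0.00
; layer 6
G0 Z18.75
G0 X0.00 Y0.00
G1 X27.00 Y0.00
G1 X27.00 Y23.00
G1 X0.00 Y23.00
G1 X0.00 Y0.00
; layer 7
G0 Z21.88
G0 X0.00 Y0.00
G1 X27.00 Y0.00
G1 X27.00 Y23.00
G1 X0.00 Y23.00
G1 X0.00 Y0.00
; layer 8
G0 Z25.00
G0 X0.00 Y0.00
G1 X27.00 Y0.00
G1 X27.00 Y23.00
G1 X0.00 Y23.00
G1 X0.00 Y0.00
M2 ; end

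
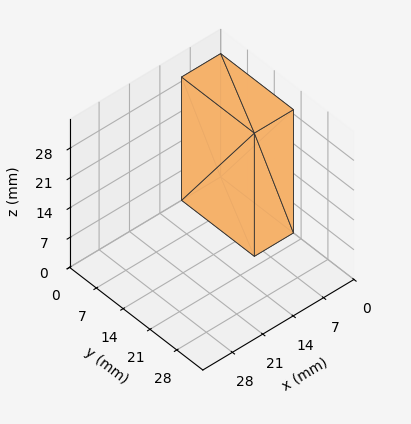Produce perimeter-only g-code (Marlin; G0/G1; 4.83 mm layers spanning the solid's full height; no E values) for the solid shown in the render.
Reading the render: the shape is a rectangular box, roughly 9 × 19 mm footprint and 29 mm tall (dimensions read to the nearest mm from the axis ticks). For the g-code, the solid's height is divided into equal slices at the stated Δz and each level perimeter traced with G1 moves after a G0 lift.

; perimeter-only toolpath
G21 ; units = mm
G90 ; absolute positioning
G28 ; home
; layer 1
G0 Z4.83
G0 X0.00 Y0.00
G1 X9.00 Y0.00
G1 X9.00 Y19.00
G1 X0.00 Y19.00
G1 X0.00 Y0.00
; layer 2
G0 Z9.67
G0 X0.00 Y0.00
G1 X9.00 Y0.00
G1 X9.00 Y19.00
G1 X0.00 Y19.00
G1 X0.00 Y0.00
; layer 3
G0 Z14.50
G0 X0.00 Y0.00
G1 X9.00 Y0.00
G1 X9.00 Y19.00
G1 X0.00 Y19.00
G1 X0.00 Y0.00
; layer 4
G0 Z19.33
G0 X0.00 Y0.00
G1 X9.00 Y0.00
G1 X9.00 Y19.00
G1 X0.00 Y19.00
G1 X0.00 Y0.00
; layer 5
G0 Z24.17
G0 X0.00 Y0.00
G1 X9.00 Y0.00
G1 X9.00 Y19.00
G1 X0.00 Y19.00
G1 X0.00 Y0.00
; layer 6
G0 Z29.00
G0 X0.00 Y0.00
G1 X9.00 Y0.00
G1 X9.00 Y19.00
G1 X0.00 Y19.00
G1 X0.00 Y0.00
M2 ; end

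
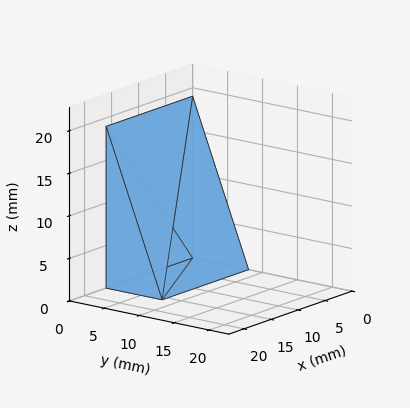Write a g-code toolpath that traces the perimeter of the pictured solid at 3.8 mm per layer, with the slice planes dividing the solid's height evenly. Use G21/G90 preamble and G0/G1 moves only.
Reading the render: the shape is a wedge (ramp): 16 × 8 mm base, rising to 19 mm along the y=0 edge and sloping linearly to z=0 at y=8 (dimensions read to the nearest mm from the axis ticks). For the g-code, the solid's height is divided into equal slices at the stated Δz and each level perimeter traced with G1 moves after a G0 lift.

; perimeter-only toolpath
G21 ; units = mm
G90 ; absolute positioning
G28 ; home
; layer 1
G0 Z3.8
G0 X0.0 Y0.0
G1 X16.0 Y0.0
G1 X16.0 Y6.4
G1 X0.0 Y6.4
G1 X0.0 Y0.0
; layer 2
G0 Z7.6
G0 X0.0 Y0.0
G1 X16.0 Y0.0
G1 X16.0 Y4.8
G1 X0.0 Y4.8
G1 X0.0 Y0.0
; layer 3
G0 Z11.4
G0 X0.0 Y0.0
G1 X16.0 Y0.0
G1 X16.0 Y3.2
G1 X0.0 Y3.2
G1 X0.0 Y0.0
; layer 4
G0 Z15.2
G0 X0.0 Y0.0
G1 X16.0 Y0.0
G1 X16.0 Y1.6
G1 X0.0 Y1.6
G1 X0.0 Y0.0
M2 ; end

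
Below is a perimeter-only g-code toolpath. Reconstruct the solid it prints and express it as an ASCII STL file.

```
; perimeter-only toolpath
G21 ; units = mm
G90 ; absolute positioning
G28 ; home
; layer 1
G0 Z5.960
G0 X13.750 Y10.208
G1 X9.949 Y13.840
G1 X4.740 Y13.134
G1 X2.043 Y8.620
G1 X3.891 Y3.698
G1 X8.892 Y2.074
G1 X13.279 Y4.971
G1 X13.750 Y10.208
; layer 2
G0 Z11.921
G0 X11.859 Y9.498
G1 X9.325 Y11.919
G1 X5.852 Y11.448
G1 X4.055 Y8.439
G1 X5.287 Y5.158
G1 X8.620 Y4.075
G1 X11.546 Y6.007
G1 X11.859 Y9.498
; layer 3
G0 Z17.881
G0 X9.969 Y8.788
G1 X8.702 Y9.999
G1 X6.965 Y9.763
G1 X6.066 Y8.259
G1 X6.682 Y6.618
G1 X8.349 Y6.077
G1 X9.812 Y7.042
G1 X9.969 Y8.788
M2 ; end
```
solid part
  facet normal 0.0000 0.0000 -1.0000
    outer loop
      vertex 3.627 14.819 0.000
      vertex 10.573 15.761 0.000
      vertex 15.640 10.918 0.000
    endloop
  endfacet
  facet normal 0.0000 0.0000 -1.0000
    outer loop
      vertex 0.032 8.801 0.000
      vertex 3.627 14.819 0.000
      vertex 15.640 10.918 0.000
    endloop
  endfacet
  facet normal 0.0000 0.0000 -1.0000
    outer loop
      vertex 2.496 2.238 0.000
      vertex 0.032 8.801 0.000
      vertex 15.640 10.918 0.000
    endloop
  endfacet
  facet normal 0.0000 0.0000 -1.0000
    outer loop
      vertex 9.163 0.073 0.000
      vertex 2.496 2.238 0.000
      vertex 15.640 10.918 0.000
    endloop
  endfacet
  facet normal 0.0000 0.0000 -1.0000
    outer loop
      vertex 15.013 3.936 0.000
      vertex 9.163 0.073 0.000
      vertex 15.640 10.918 0.000
    endloop
  endfacet
  facet normal 0.6608 0.6914 0.2920
    outer loop
      vertex 15.640 10.918 0.000
      vertex 10.573 15.761 0.000
      vertex 8.078 8.078 23.841
    endloop
  endfacet
  facet normal -0.1285 0.9478 0.2920
    outer loop
      vertex 10.573 15.761 0.000
      vertex 3.627 14.819 0.000
      vertex 8.078 8.078 23.841
    endloop
  endfacet
  facet normal -0.8211 0.4905 0.2920
    outer loop
      vertex 3.627 14.819 0.000
      vertex 0.032 8.801 0.000
      vertex 8.078 8.078 23.841
    endloop
  endfacet
  facet normal -0.8954 -0.3362 0.2920
    outer loop
      vertex 0.032 8.801 0.000
      vertex 2.496 2.238 0.000
      vertex 8.078 8.078 23.841
    endloop
  endfacet
  facet normal -0.2954 -0.9097 0.2920
    outer loop
      vertex 2.496 2.238 0.000
      vertex 9.163 0.073 0.000
      vertex 8.078 8.078 23.841
    endloop
  endfacet
  facet normal 0.5270 -0.7981 0.2920
    outer loop
      vertex 9.163 0.073 0.000
      vertex 15.013 3.936 0.000
      vertex 8.078 8.078 23.841
    endloop
  endfacet
  facet normal 0.9526 -0.0855 0.2920
    outer loop
      vertex 15.013 3.936 0.000
      vertex 15.640 10.918 0.000
      vertex 8.078 8.078 23.841
    endloop
  endfacet
endsolid part

The G0 Z moves step by Δz≈5.960 mm. The G1 loops shrink linearly with z, so the solid tapers from its base footprint up to z≈23.8. Closing with a flat bottom cap and the tapered top and triangulating gives 12 facets — a regular 7-sided pyramid, base circumscribed radius ≈ 8.08 mm, apex at z ≈ 23.8 mm.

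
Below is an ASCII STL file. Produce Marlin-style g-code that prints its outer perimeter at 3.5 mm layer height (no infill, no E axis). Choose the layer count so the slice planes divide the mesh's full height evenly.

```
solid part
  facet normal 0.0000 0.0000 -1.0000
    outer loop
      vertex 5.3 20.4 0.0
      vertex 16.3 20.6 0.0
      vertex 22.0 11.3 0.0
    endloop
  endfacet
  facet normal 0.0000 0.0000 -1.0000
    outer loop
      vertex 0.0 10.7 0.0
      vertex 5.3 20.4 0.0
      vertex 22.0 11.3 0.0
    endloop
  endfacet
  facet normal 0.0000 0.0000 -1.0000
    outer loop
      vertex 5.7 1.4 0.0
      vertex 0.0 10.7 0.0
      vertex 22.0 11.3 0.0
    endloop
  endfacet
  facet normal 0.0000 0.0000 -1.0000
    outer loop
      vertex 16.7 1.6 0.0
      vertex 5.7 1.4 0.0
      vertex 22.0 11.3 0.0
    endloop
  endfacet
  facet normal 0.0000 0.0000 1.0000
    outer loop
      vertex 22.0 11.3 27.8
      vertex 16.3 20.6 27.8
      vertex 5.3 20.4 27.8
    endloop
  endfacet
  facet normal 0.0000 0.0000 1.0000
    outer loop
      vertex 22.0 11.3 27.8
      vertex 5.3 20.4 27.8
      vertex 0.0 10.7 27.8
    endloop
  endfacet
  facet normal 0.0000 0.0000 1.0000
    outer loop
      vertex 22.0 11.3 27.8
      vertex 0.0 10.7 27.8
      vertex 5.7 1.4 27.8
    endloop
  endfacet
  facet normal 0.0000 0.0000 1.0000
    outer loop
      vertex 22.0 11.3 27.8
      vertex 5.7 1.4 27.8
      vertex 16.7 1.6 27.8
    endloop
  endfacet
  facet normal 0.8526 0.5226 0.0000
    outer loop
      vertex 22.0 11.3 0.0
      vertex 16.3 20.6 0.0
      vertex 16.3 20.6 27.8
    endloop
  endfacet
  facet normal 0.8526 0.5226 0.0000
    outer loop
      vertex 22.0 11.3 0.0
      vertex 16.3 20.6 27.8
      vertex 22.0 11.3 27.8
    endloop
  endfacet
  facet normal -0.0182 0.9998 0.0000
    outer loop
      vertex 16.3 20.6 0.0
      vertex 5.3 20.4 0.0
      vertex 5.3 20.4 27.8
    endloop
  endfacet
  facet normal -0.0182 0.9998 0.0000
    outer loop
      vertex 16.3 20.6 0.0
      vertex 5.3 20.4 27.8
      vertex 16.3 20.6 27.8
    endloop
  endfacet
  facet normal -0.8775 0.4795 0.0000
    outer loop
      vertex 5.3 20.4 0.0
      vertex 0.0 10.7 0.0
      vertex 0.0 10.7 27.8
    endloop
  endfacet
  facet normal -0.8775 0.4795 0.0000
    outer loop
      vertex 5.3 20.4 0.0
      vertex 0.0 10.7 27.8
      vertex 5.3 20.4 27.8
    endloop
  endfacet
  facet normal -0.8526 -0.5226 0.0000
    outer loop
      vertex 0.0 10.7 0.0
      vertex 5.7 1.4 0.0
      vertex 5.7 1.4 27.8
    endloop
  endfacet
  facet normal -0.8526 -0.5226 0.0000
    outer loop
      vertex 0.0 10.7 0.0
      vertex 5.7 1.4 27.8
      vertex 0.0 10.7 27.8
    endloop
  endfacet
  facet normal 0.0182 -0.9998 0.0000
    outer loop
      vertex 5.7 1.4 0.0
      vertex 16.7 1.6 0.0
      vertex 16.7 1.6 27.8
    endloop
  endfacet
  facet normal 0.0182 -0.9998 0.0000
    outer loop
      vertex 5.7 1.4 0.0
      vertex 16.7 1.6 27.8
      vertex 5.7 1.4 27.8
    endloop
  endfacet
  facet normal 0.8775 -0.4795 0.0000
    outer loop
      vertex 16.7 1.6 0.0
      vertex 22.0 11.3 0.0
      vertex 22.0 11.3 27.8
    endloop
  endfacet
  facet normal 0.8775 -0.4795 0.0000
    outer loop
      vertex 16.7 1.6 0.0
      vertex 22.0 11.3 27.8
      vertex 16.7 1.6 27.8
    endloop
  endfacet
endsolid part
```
; perimeter-only toolpath
G21 ; units = mm
G90 ; absolute positioning
G28 ; home
; layer 1
G0 Z3.5
G0 X22.0 Y11.3
G1 X16.3 Y20.6
G1 X5.3 Y20.4
G1 X0.0 Y10.7
G1 X5.7 Y1.4
G1 X16.7 Y1.6
G1 X22.0 Y11.3
; layer 2
G0 Z7.0
G0 X22.0 Y11.3
G1 X16.3 Y20.6
G1 X5.3 Y20.4
G1 X0.0 Y10.7
G1 X5.7 Y1.4
G1 X16.7 Y1.6
G1 X22.0 Y11.3
; layer 3
G0 Z10.4
G0 X22.0 Y11.3
G1 X16.3 Y20.6
G1 X5.3 Y20.4
G1 X0.0 Y10.7
G1 X5.7 Y1.4
G1 X16.7 Y1.6
G1 X22.0 Y11.3
; layer 4
G0 Z13.9
G0 X22.0 Y11.3
G1 X16.3 Y20.6
G1 X5.3 Y20.4
G1 X0.0 Y10.7
G1 X5.7 Y1.4
G1 X16.7 Y1.6
G1 X22.0 Y11.3
; layer 5
G0 Z17.4
G0 X22.0 Y11.3
G1 X16.3 Y20.6
G1 X5.3 Y20.4
G1 X0.0 Y10.7
G1 X5.7 Y1.4
G1 X16.7 Y1.6
G1 X22.0 Y11.3
; layer 6
G0 Z20.9
G0 X22.0 Y11.3
G1 X16.3 Y20.6
G1 X5.3 Y20.4
G1 X0.0 Y10.7
G1 X5.7 Y1.4
G1 X16.7 Y1.6
G1 X22.0 Y11.3
; layer 7
G0 Z24.3
G0 X22.0 Y11.3
G1 X16.3 Y20.6
G1 X5.3 Y20.4
G1 X0.0 Y10.7
G1 X5.7 Y1.4
G1 X16.7 Y1.6
G1 X22.0 Y11.3
; layer 8
G0 Z27.8
G0 X22.0 Y11.3
G1 X16.3 Y20.6
G1 X5.3 Y20.4
G1 X0.0 Y10.7
G1 X5.7 Y1.4
G1 X16.7 Y1.6
G1 X22.0 Y11.3
M2 ; end

The solid is a regular 6-sided prism (a cylinder approximated with 6 flat sides), circumscribed radius ≈ 11 mm, height ≈ 27.8 mm. Slicing at Δz = 3.5 mm — 8 equal slices spanning the solid's height, so layer i sits at z = i·h/8 — gives 8 non-empty perimeters. Each is a 6-segment closed polygon; G0 lifts to the layer z and rapids to the start vertex, then G1 traces the edges.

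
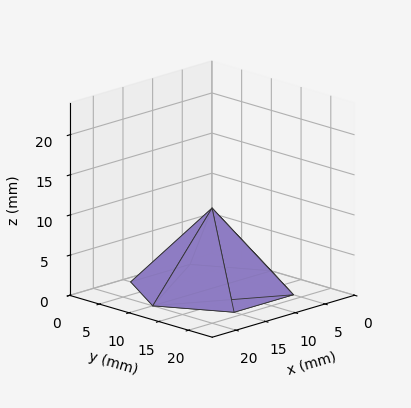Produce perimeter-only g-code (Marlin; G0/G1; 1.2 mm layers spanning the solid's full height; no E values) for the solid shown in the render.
Reading the render: the shape is a regular 6-sided pyramid, base circumscribed radius ≈ 10 mm, apex at z ≈ 10 mm (dimensions read to the nearest mm from the axis ticks). For the g-code, the solid's height is divided into equal slices at the stated Δz and each level perimeter traced with G1 moves after a G0 lift.

; perimeter-only toolpath
G21 ; units = mm
G90 ; absolute positioning
G28 ; home
; layer 1
G0 Z1.2
G0 X18.8 Y10.0
G1 X14.4 Y17.6
G1 X5.6 Y17.6
G1 X1.2 Y10.0
G1 X5.6 Y2.4
G1 X14.4 Y2.4
G1 X18.8 Y10.0
; layer 2
G0 Z2.5
G0 X17.5 Y10.0
G1 X13.8 Y16.5
G1 X6.2 Y16.5
G1 X2.5 Y10.0
G1 X6.2 Y3.5
G1 X13.8 Y3.5
G1 X17.5 Y10.0
; layer 3
G0 Z3.8
G0 X16.2 Y10.0
G1 X13.1 Y15.4
G1 X6.9 Y15.4
G1 X3.8 Y10.0
G1 X6.9 Y4.6
G1 X13.1 Y4.6
G1 X16.2 Y10.0
; layer 4
G0 Z5.0
G0 X15.0 Y10.0
G1 X12.5 Y14.3
G1 X7.5 Y14.3
G1 X5.0 Y10.0
G1 X7.5 Y5.7
G1 X12.5 Y5.7
G1 X15.0 Y10.0
; layer 5
G0 Z6.2
G0 X13.8 Y10.0
G1 X11.9 Y13.3
G1 X8.1 Y13.3
G1 X6.2 Y10.0
G1 X8.1 Y6.7
G1 X11.9 Y6.7
G1 X13.8 Y10.0
; layer 6
G0 Z7.5
G0 X12.5 Y10.0
G1 X11.2 Y12.2
G1 X8.8 Y12.2
G1 X7.5 Y10.0
G1 X8.8 Y7.8
G1 X11.2 Y7.8
G1 X12.5 Y10.0
; layer 7
G0 Z8.8
G0 X11.2 Y10.0
G1 X10.6 Y11.1
G1 X9.4 Y11.1
G1 X8.8 Y10.0
G1 X9.4 Y8.9
G1 X10.6 Y8.9
G1 X11.2 Y10.0
M2 ; end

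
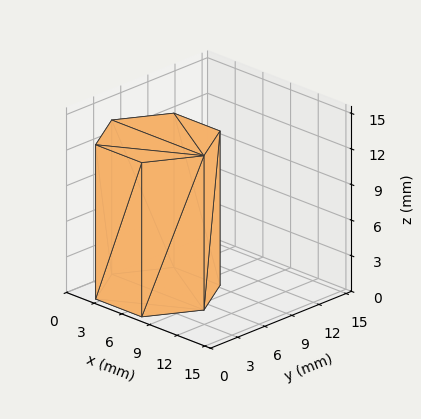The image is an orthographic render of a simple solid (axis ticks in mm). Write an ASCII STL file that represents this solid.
Reading the render: the shape is a regular 6-sided prism (a cylinder approximated with 6 flat sides), circumscribed radius ≈ 5 mm, height ≈ 13 mm (dimensions read to the nearest mm from the axis ticks). For the STL, each face is triangulated and given an outward normal.

solid part
  facet normal 0.0000 0.0000 -1.0000
    outer loop
      vertex 2.500 9.330 0.000
      vertex 7.500 9.330 0.000
      vertex 10.000 5.000 0.000
    endloop
  endfacet
  facet normal 0.0000 0.0000 -1.0000
    outer loop
      vertex 0.000 5.000 0.000
      vertex 2.500 9.330 0.000
      vertex 10.000 5.000 0.000
    endloop
  endfacet
  facet normal 0.0000 0.0000 -1.0000
    outer loop
      vertex 2.500 0.670 0.000
      vertex 0.000 5.000 0.000
      vertex 10.000 5.000 0.000
    endloop
  endfacet
  facet normal 0.0000 0.0000 -1.0000
    outer loop
      vertex 7.500 0.670 0.000
      vertex 2.500 0.670 0.000
      vertex 10.000 5.000 0.000
    endloop
  endfacet
  facet normal 0.0000 0.0000 1.0000
    outer loop
      vertex 10.000 5.000 13.000
      vertex 7.500 9.330 13.000
      vertex 2.500 9.330 13.000
    endloop
  endfacet
  facet normal 0.0000 0.0000 1.0000
    outer loop
      vertex 10.000 5.000 13.000
      vertex 2.500 9.330 13.000
      vertex 0.000 5.000 13.000
    endloop
  endfacet
  facet normal 0.0000 0.0000 1.0000
    outer loop
      vertex 10.000 5.000 13.000
      vertex 0.000 5.000 13.000
      vertex 2.500 0.670 13.000
    endloop
  endfacet
  facet normal 0.0000 0.0000 1.0000
    outer loop
      vertex 10.000 5.000 13.000
      vertex 2.500 0.670 13.000
      vertex 7.500 0.670 13.000
    endloop
  endfacet
  facet normal 0.8660 0.5000 0.0000
    outer loop
      vertex 10.000 5.000 0.000
      vertex 7.500 9.330 0.000
      vertex 7.500 9.330 13.000
    endloop
  endfacet
  facet normal 0.8660 0.5000 0.0000
    outer loop
      vertex 10.000 5.000 0.000
      vertex 7.500 9.330 13.000
      vertex 10.000 5.000 13.000
    endloop
  endfacet
  facet normal 0.0000 1.0000 0.0000
    outer loop
      vertex 7.500 9.330 0.000
      vertex 2.500 9.330 0.000
      vertex 2.500 9.330 13.000
    endloop
  endfacet
  facet normal 0.0000 1.0000 0.0000
    outer loop
      vertex 7.500 9.330 0.000
      vertex 2.500 9.330 13.000
      vertex 7.500 9.330 13.000
    endloop
  endfacet
  facet normal -0.8660 0.5000 0.0000
    outer loop
      vertex 2.500 9.330 0.000
      vertex 0.000 5.000 0.000
      vertex 0.000 5.000 13.000
    endloop
  endfacet
  facet normal -0.8660 0.5000 0.0000
    outer loop
      vertex 2.500 9.330 0.000
      vertex 0.000 5.000 13.000
      vertex 2.500 9.330 13.000
    endloop
  endfacet
  facet normal -0.8660 -0.5000 0.0000
    outer loop
      vertex 0.000 5.000 0.000
      vertex 2.500 0.670 0.000
      vertex 2.500 0.670 13.000
    endloop
  endfacet
  facet normal -0.8660 -0.5000 0.0000
    outer loop
      vertex 0.000 5.000 0.000
      vertex 2.500 0.670 13.000
      vertex 0.000 5.000 13.000
    endloop
  endfacet
  facet normal 0.0000 -1.0000 0.0000
    outer loop
      vertex 2.500 0.670 0.000
      vertex 7.500 0.670 0.000
      vertex 7.500 0.670 13.000
    endloop
  endfacet
  facet normal 0.0000 -1.0000 0.0000
    outer loop
      vertex 2.500 0.670 0.000
      vertex 7.500 0.670 13.000
      vertex 2.500 0.670 13.000
    endloop
  endfacet
  facet normal 0.8660 -0.5000 0.0000
    outer loop
      vertex 7.500 0.670 0.000
      vertex 10.000 5.000 0.000
      vertex 10.000 5.000 13.000
    endloop
  endfacet
  facet normal 0.8660 -0.5000 0.0000
    outer loop
      vertex 7.500 0.670 0.000
      vertex 10.000 5.000 13.000
      vertex 7.500 0.670 13.000
    endloop
  endfacet
endsolid part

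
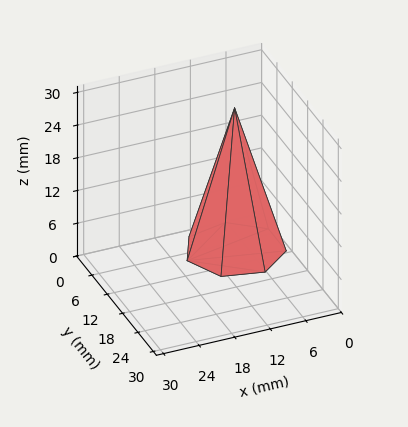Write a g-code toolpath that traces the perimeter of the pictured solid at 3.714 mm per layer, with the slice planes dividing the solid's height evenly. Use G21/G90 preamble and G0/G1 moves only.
Reading the render: the shape is a regular 7-sided pyramid, base circumscribed radius ≈ 8 mm, apex at z ≈ 26 mm (dimensions read to the nearest mm from the axis ticks). For the g-code, the solid's height is divided into equal slices at the stated Δz and each level perimeter traced with G1 moves after a G0 lift.

; perimeter-only toolpath
G21 ; units = mm
G90 ; absolute positioning
G28 ; home
; layer 1
G0 Z3.714
G0 X14.857 Y8.000
G1 X12.275 Y13.361
G1 X6.474 Y14.685
G1 X1.822 Y10.975
G1 X1.822 Y5.025
G1 X6.474 Y1.315
G1 X12.275 Y2.639
G1 X14.857 Y8.000
; layer 2
G0 Z7.429
G0 X13.714 Y8.000
G1 X11.563 Y12.468
G1 X6.729 Y13.571
G1 X2.851 Y10.479
G1 X2.851 Y5.521
G1 X6.729 Y2.429
G1 X11.563 Y3.532
G1 X13.714 Y8.000
; layer 3
G0 Z11.143
G0 X12.571 Y8.000
G1 X10.850 Y11.574
G1 X6.983 Y12.457
G1 X3.881 Y9.983
G1 X3.881 Y6.017
G1 X6.983 Y3.543
G1 X10.850 Y4.426
G1 X12.571 Y8.000
; layer 4
G0 Z14.857
G0 X11.429 Y8.000
G1 X10.138 Y10.681
G1 X7.237 Y11.342
G1 X4.911 Y9.488
G1 X4.911 Y6.512
G1 X7.237 Y4.658
G1 X10.138 Y5.319
G1 X11.429 Y8.000
; layer 5
G0 Z18.571
G0 X10.286 Y8.000
G1 X9.425 Y9.787
G1 X7.491 Y10.228
G1 X5.941 Y8.992
G1 X5.941 Y7.008
G1 X7.491 Y5.772
G1 X9.425 Y6.213
G1 X10.286 Y8.000
; layer 6
G0 Z22.286
G0 X9.143 Y8.000
G1 X8.713 Y8.894
G1 X7.746 Y9.114
G1 X6.970 Y8.496
G1 X6.970 Y7.504
G1 X7.746 Y6.886
G1 X8.713 Y7.106
G1 X9.143 Y8.000
M2 ; end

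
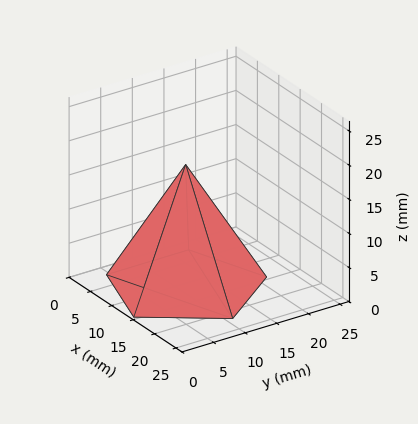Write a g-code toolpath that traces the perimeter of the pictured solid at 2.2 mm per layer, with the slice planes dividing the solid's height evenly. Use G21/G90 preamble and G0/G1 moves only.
Reading the render: the shape is a regular 5-sided pyramid, base circumscribed radius ≈ 11 mm, apex at z ≈ 18 mm (dimensions read to the nearest mm from the axis ticks). For the g-code, the solid's height is divided into equal slices at the stated Δz and each level perimeter traced with G1 moves after a G0 lift.

; perimeter-only toolpath
G21 ; units = mm
G90 ; absolute positioning
G28 ; home
; layer 1
G0 Z2.2
G0 X20.6 Y11.0
G1 X14.0 Y20.2
G1 X3.2 Y16.7
G1 X3.2 Y5.3
G1 X14.0 Y1.8
G1 X20.6 Y11.0
; layer 2
G0 Z4.5
G0 X19.2 Y11.0
G1 X13.6 Y18.9
G1 X4.3 Y15.9
G1 X4.3 Y6.1
G1 X13.6 Y3.1
G1 X19.2 Y11.0
; layer 3
G0 Z6.8
G0 X17.9 Y11.0
G1 X13.1 Y17.6
G1 X5.4 Y15.1
G1 X5.4 Y6.9
G1 X13.1 Y4.4
G1 X17.9 Y11.0
; layer 4
G0 Z9.0
G0 X16.5 Y11.0
G1 X12.7 Y16.2
G1 X6.5 Y14.2
G1 X6.5 Y7.8
G1 X12.7 Y5.8
G1 X16.5 Y11.0
; layer 5
G0 Z11.2
G0 X15.1 Y11.0
G1 X12.3 Y14.9
G1 X7.7 Y13.4
G1 X7.7 Y8.6
G1 X12.3 Y7.1
G1 X15.1 Y11.0
; layer 6
G0 Z13.5
G0 X13.8 Y11.0
G1 X11.8 Y13.6
G1 X8.8 Y12.6
G1 X8.8 Y9.4
G1 X11.8 Y8.4
G1 X13.8 Y11.0
; layer 7
G0 Z15.8
G0 X12.4 Y11.0
G1 X11.4 Y12.3
G1 X9.9 Y11.8
G1 X9.9 Y10.2
G1 X11.4 Y9.7
G1 X12.4 Y11.0
M2 ; end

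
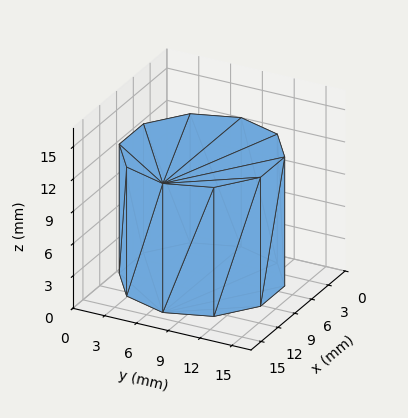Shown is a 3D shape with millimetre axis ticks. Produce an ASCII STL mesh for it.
Reading the render: the shape is a regular 10-sided prism (a cylinder approximated with 10 flat sides), circumscribed radius ≈ 7 mm, height ≈ 12 mm (dimensions read to the nearest mm from the axis ticks). For the STL, each face is triangulated and given an outward normal.

solid part
  facet normal 0.0000 0.0000 -1.0000
    outer loop
      vertex 9.163 13.657 0.000
      vertex 12.663 11.114 0.000
      vertex 14.000 7.000 0.000
    endloop
  endfacet
  facet normal 0.0000 0.0000 -1.0000
    outer loop
      vertex 4.837 13.657 0.000
      vertex 9.163 13.657 0.000
      vertex 14.000 7.000 0.000
    endloop
  endfacet
  facet normal 0.0000 0.0000 -1.0000
    outer loop
      vertex 1.337 11.114 0.000
      vertex 4.837 13.657 0.000
      vertex 14.000 7.000 0.000
    endloop
  endfacet
  facet normal 0.0000 0.0000 -1.0000
    outer loop
      vertex 0.000 7.000 0.000
      vertex 1.337 11.114 0.000
      vertex 14.000 7.000 0.000
    endloop
  endfacet
  facet normal 0.0000 0.0000 -1.0000
    outer loop
      vertex 1.337 2.886 0.000
      vertex 0.000 7.000 0.000
      vertex 14.000 7.000 0.000
    endloop
  endfacet
  facet normal 0.0000 0.0000 -1.0000
    outer loop
      vertex 4.837 0.343 0.000
      vertex 1.337 2.886 0.000
      vertex 14.000 7.000 0.000
    endloop
  endfacet
  facet normal 0.0000 0.0000 -1.0000
    outer loop
      vertex 9.163 0.343 0.000
      vertex 4.837 0.343 0.000
      vertex 14.000 7.000 0.000
    endloop
  endfacet
  facet normal 0.0000 0.0000 -1.0000
    outer loop
      vertex 12.663 2.886 0.000
      vertex 9.163 0.343 0.000
      vertex 14.000 7.000 0.000
    endloop
  endfacet
  facet normal 0.0000 0.0000 1.0000
    outer loop
      vertex 14.000 7.000 12.000
      vertex 12.663 11.114 12.000
      vertex 9.163 13.657 12.000
    endloop
  endfacet
  facet normal 0.0000 0.0000 1.0000
    outer loop
      vertex 14.000 7.000 12.000
      vertex 9.163 13.657 12.000
      vertex 4.837 13.657 12.000
    endloop
  endfacet
  facet normal 0.0000 0.0000 1.0000
    outer loop
      vertex 14.000 7.000 12.000
      vertex 4.837 13.657 12.000
      vertex 1.337 11.114 12.000
    endloop
  endfacet
  facet normal 0.0000 0.0000 1.0000
    outer loop
      vertex 14.000 7.000 12.000
      vertex 1.337 11.114 12.000
      vertex 0.000 7.000 12.000
    endloop
  endfacet
  facet normal 0.0000 0.0000 1.0000
    outer loop
      vertex 14.000 7.000 12.000
      vertex 0.000 7.000 12.000
      vertex 1.337 2.886 12.000
    endloop
  endfacet
  facet normal 0.0000 0.0000 1.0000
    outer loop
      vertex 14.000 7.000 12.000
      vertex 1.337 2.886 12.000
      vertex 4.837 0.343 12.000
    endloop
  endfacet
  facet normal 0.0000 0.0000 1.0000
    outer loop
      vertex 14.000 7.000 12.000
      vertex 4.837 0.343 12.000
      vertex 9.163 0.343 12.000
    endloop
  endfacet
  facet normal 0.0000 0.0000 1.0000
    outer loop
      vertex 14.000 7.000 12.000
      vertex 9.163 0.343 12.000
      vertex 12.663 2.886 12.000
    endloop
  endfacet
  facet normal 0.9510 0.3091 0.0000
    outer loop
      vertex 14.000 7.000 0.000
      vertex 12.663 11.114 0.000
      vertex 12.663 11.114 12.000
    endloop
  endfacet
  facet normal 0.9510 0.3091 0.0000
    outer loop
      vertex 14.000 7.000 0.000
      vertex 12.663 11.114 12.000
      vertex 14.000 7.000 12.000
    endloop
  endfacet
  facet normal 0.5878 0.8090 0.0000
    outer loop
      vertex 12.663 11.114 0.000
      vertex 9.163 13.657 0.000
      vertex 9.163 13.657 12.000
    endloop
  endfacet
  facet normal 0.5878 0.8090 0.0000
    outer loop
      vertex 12.663 11.114 0.000
      vertex 9.163 13.657 12.000
      vertex 12.663 11.114 12.000
    endloop
  endfacet
  facet normal 0.0000 1.0000 0.0000
    outer loop
      vertex 9.163 13.657 0.000
      vertex 4.837 13.657 0.000
      vertex 4.837 13.657 12.000
    endloop
  endfacet
  facet normal 0.0000 1.0000 0.0000
    outer loop
      vertex 9.163 13.657 0.000
      vertex 4.837 13.657 12.000
      vertex 9.163 13.657 12.000
    endloop
  endfacet
  facet normal -0.5878 0.8090 0.0000
    outer loop
      vertex 4.837 13.657 0.000
      vertex 1.337 11.114 0.000
      vertex 1.337 11.114 12.000
    endloop
  endfacet
  facet normal -0.5878 0.8090 0.0000
    outer loop
      vertex 4.837 13.657 0.000
      vertex 1.337 11.114 12.000
      vertex 4.837 13.657 12.000
    endloop
  endfacet
  facet normal -0.9510 0.3091 0.0000
    outer loop
      vertex 1.337 11.114 0.000
      vertex 0.000 7.000 0.000
      vertex 0.000 7.000 12.000
    endloop
  endfacet
  facet normal -0.9510 0.3091 0.0000
    outer loop
      vertex 1.337 11.114 0.000
      vertex 0.000 7.000 12.000
      vertex 1.337 11.114 12.000
    endloop
  endfacet
  facet normal -0.9510 -0.3091 0.0000
    outer loop
      vertex 0.000 7.000 0.000
      vertex 1.337 2.886 0.000
      vertex 1.337 2.886 12.000
    endloop
  endfacet
  facet normal -0.9510 -0.3091 0.0000
    outer loop
      vertex 0.000 7.000 0.000
      vertex 1.337 2.886 12.000
      vertex 0.000 7.000 12.000
    endloop
  endfacet
  facet normal -0.5878 -0.8090 0.0000
    outer loop
      vertex 1.337 2.886 0.000
      vertex 4.837 0.343 0.000
      vertex 4.837 0.343 12.000
    endloop
  endfacet
  facet normal -0.5878 -0.8090 0.0000
    outer loop
      vertex 1.337 2.886 0.000
      vertex 4.837 0.343 12.000
      vertex 1.337 2.886 12.000
    endloop
  endfacet
  facet normal 0.0000 -1.0000 0.0000
    outer loop
      vertex 4.837 0.343 0.000
      vertex 9.163 0.343 0.000
      vertex 9.163 0.343 12.000
    endloop
  endfacet
  facet normal 0.0000 -1.0000 0.0000
    outer loop
      vertex 4.837 0.343 0.000
      vertex 9.163 0.343 12.000
      vertex 4.837 0.343 12.000
    endloop
  endfacet
  facet normal 0.5878 -0.8090 0.0000
    outer loop
      vertex 9.163 0.343 0.000
      vertex 12.663 2.886 0.000
      vertex 12.663 2.886 12.000
    endloop
  endfacet
  facet normal 0.5878 -0.8090 0.0000
    outer loop
      vertex 9.163 0.343 0.000
      vertex 12.663 2.886 12.000
      vertex 9.163 0.343 12.000
    endloop
  endfacet
  facet normal 0.9510 -0.3091 0.0000
    outer loop
      vertex 12.663 2.886 0.000
      vertex 14.000 7.000 0.000
      vertex 14.000 7.000 12.000
    endloop
  endfacet
  facet normal 0.9510 -0.3091 0.0000
    outer loop
      vertex 12.663 2.886 0.000
      vertex 14.000 7.000 12.000
      vertex 12.663 2.886 12.000
    endloop
  endfacet
endsolid part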